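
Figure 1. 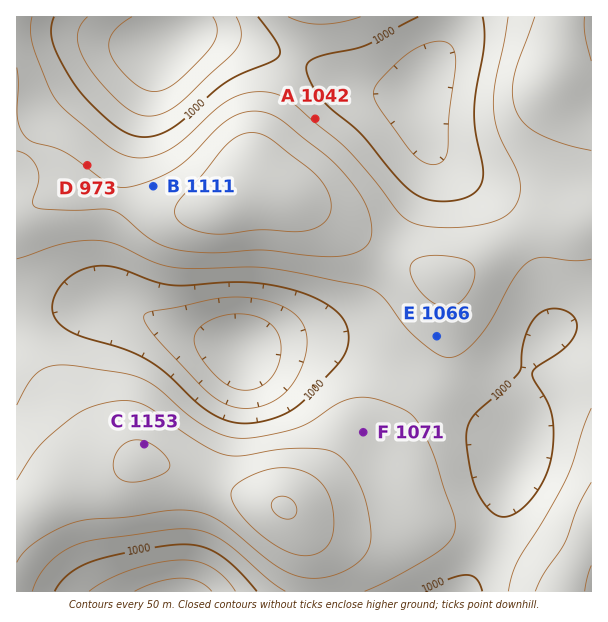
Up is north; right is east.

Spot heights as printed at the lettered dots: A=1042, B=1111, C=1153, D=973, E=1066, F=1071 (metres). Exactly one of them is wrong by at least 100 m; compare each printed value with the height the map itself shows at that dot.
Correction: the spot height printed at D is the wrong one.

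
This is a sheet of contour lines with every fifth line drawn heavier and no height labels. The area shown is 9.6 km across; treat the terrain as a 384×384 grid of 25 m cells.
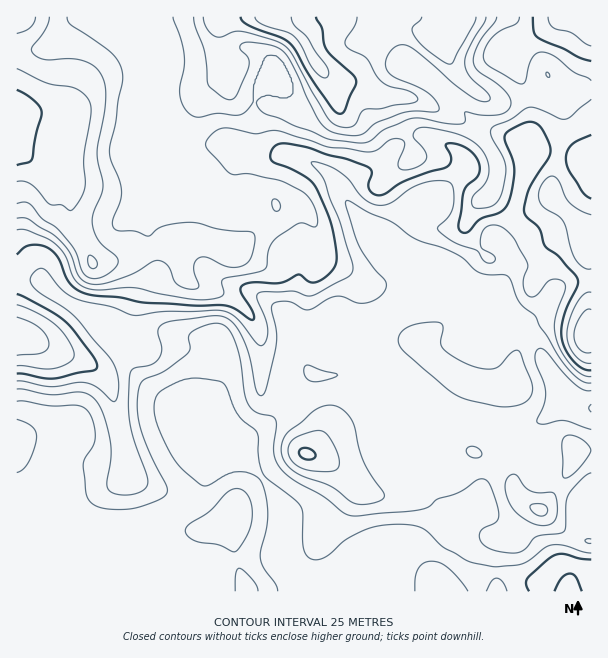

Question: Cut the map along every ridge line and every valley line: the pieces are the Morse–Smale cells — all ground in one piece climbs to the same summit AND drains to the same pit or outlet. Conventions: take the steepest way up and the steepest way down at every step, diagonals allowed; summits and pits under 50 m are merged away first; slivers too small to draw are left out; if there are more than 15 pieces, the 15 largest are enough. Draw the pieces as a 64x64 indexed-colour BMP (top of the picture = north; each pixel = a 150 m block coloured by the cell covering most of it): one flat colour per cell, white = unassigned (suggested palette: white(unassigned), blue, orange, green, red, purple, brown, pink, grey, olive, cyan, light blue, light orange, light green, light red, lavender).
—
<image width="64" height="64" href="data:image/bmp;base64,Qk12CAAAAAAAAHYAAAAoAAAAQAAAAEAAAAABAAQAAAAAAAAIAAATCwAAEwsAABAAAAAAAAAA////ALR3HwAOf/8ALKAsACgn1gC9Z5QAS1aMAMJ34wB/f38AIr28AM++FwDox64AeLv/AIrfmACWmP8A1bDFADMzMzMzMzMzMzMzMzMzMzMzMzMzMzMzMzMzMzMzMzMzMzMzMzMzMzMzMzMzMzMzMzMzMzMzMzMzMzMzM1VTMzMzMzMzMzMzMzMzMzMzMzMzMzMzMzMzMzMzVVVVVVUzMzMzMzMzMzMzMzMzMzMzMzRERDMzMzMzM1VVVVVVVVMzMzMzMzMzMzMzMzMzMzMzNEREREREREREVVVVVVVVUzMzMzMzMzMzMzMzMzMzMzM0RERERERERERFVVVVVVVVMzMzMzMzMzMzMzMzMzMzMzREREREREREREVVVVVVVVUzMzMzMzMzMzMzMzMzMzMzRERERERERERERVVVVVVVVVMzMzMzMzMzMzMzMzMzMzNEREREREREREREVVVVVVVVUzMzMzMzMzMzMzMzMzMzNERERERERERERVVVVVVVVVVVMzMzMzMzMzMzMzMzMzM0RERERERERERVVVVVVVVVVVUzMzMzMzMzMzMzMzMzM0RERERERERERFVVVVVVVVVVVTMzMzMzMzMzMzMzMzMzRERERERERERFVVVVVVVVVVVVMzMzMzMzMzMzMzMzMzREREREREREREVVVVVVVVVVVVUzMzMzMzMzMzMzMzNmRERERERERERERVVVVVVVVVVVVTMzMzMzZjMzMzM2ZpJERERERERERERFVVVVVVVVVVVVMzMzM2ZmZmMzNmZpkkRERERERERERERVVVVVVVVVVVUzMzZmZmZmZmZmZpmSRERERERERERERFVVVVVVVVVVVTMzZmZmZmZmZmZpmSIiREREREREREREVVVVEREVVVVVMzZmZmZmZmZmZpmZIiIkRERERERERBEREREREREVVVVmZmZmZmZmZmZpmZIiIiREREREREREERERERERERFVVWZmZmZmZmZmaZmZkiIiIkREREREREQRERERERERERd3ZmZmZmZmZmmZmZmSIiIiRERERERERBERERERERERF3dmZmZmZmZmmZmZmZIiIiJEREREREQRERERERERERF3d2ZmZmZmZmmZmZmZkiIiIkREREREQRERERERERERF3d3ZmZmZmZmmZmZmZmSIiIiREREREEREREREREREREXd3dmZmZmZmaZmZmZmZIiIiJEREREEREREREREREREXd3d2ZmZmZmaZmZmZmZkiIiIkRERBERERERERERERERd3d3ZmZmZmYpmZmZIiIiIiIiJEQRERERERERERERERd3d3dmZmZmYiIiIiIiIiIiIiIiIiIRERERERERERERd3d3d2ZmZmZiIiIiIiIiIiIiIiIiIiIhEREREREREiERd3d3ZmZmYiIiIiIiIiIiIiIiIiIiIiIhERERESIiEREXd3dmZmIiIiIiIiIiIiIiIiIiIiIiIiIiIiIiIiERERd3d2ZmIiIiIiIiIiIiIiIiIiIiIiIiIiIiIiIiEREREXd3ZmIiIiIiIiIiIiIiIiIiIiIiIiIiIiIiIiEREREXd3ciIiIiIiIiIiIiIiIiIiIiIiIiIiIiIiIiEREREXd3dyIiIiIiIiIiIiIiIiIiIiIiIiIiIiIiIRERERd3d3d3IiIiIiIiIiIiIiIiIiIiIiIiIiIiIiERERERF3d3d3ciIiIiIiIiIiIiIiIiIiIiIiIiIiIhERERERF3d3d3dyIiIiIiIiIiIiIiIiIiIiIiIiIiIREREREREXd3d3d3IiIiIiIiIiIiIiIiIiIiIiIiIiERERERERERd3d3d3ciIiIiIiIiIiIiIiIiIiIiIiIiEREREREREREXd3d3dyIiIiIiIiIiIiIiIiIiIiIiIiERERERERERERd3d3d3IiIiIiIiIiIiIiIiIiIiIiIiIREREREREREREXd3d3ciIiIiIiIiIiIiEREiIiIiIiIRERERERERERERd3d3dyIiIiIiIiIiIiERESIiIiIiIRERERERERERERF3d3d3IiIiIiIiIiIiIRERIiIiIiIhERERERERERERERd3d3ciIiIiIiIiIiIhEREiIiIiIRERERERERERERERF3d3dyIiIiIiIiIiIiERERIREiERERERERERERERERERd3cRIiIiIiIiIiIiIREREREREREREREREREREREREREREREiIiIiIiIiIiIRERERERERERERERERERERERERERERESIiIiIiIiIiIRERERERERERERERERERERERERERERERIiIiIiIiIiIREREREREREREREREREREREREREREREREiIiIiIiIiIhERERERERERERERERERERERERERERERESIiIiIiIiIiERERERERERERERERERERERERERERERERIiIiIiIiIiERERERERERERERERERERERERiIiIgREREiIiIiIiIiIRERERERERERERERERERERERiIiIiIGIiCIiIiIiIiIhERERERERERERERERERERERiIiIiIiIiIIiIiIiIiIiERERERERERERERERERERERGIiIiIiIiIgiIiIiIiIiERERERERERERERERERERERGIiIiIiIiIiCIiIiIiIiIREREREREREREREREREREREYiIiIiIiIiIIiIiIiIiIRERERERERERERERERERERERiIiIiIiIiIgiIiIiIiIRERERERERERERERERERERERGIiIiIiIiIiCIiIiIiIhEREREREREREREREREREREREYiIiIiIiIiI"/>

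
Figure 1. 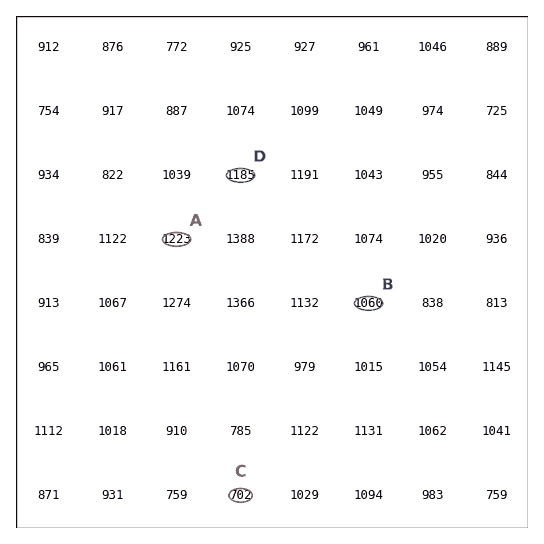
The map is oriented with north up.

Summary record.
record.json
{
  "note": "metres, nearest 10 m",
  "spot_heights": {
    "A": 1220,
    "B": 1060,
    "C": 700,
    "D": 1180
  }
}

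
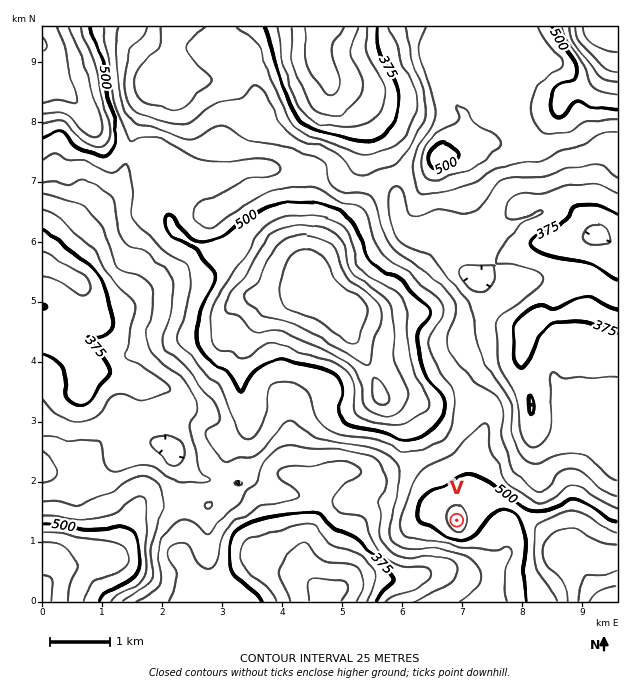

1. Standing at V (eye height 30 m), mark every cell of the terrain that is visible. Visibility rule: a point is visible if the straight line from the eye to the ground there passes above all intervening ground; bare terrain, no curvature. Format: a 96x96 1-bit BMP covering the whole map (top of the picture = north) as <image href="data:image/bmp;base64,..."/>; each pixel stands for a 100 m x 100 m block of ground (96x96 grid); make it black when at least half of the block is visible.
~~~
<image width="96" height="96" href="data:image/bmp;base64,Qk2+BAAAAAAAAD4AAAAoAAAAYAAAAGAAAAABAAEAAAAAAIAEAAATCwAAEwsAAAIAAAAAAAAA////AAAAAAD///////////////7///////////////////////4P///////////f//wD//////////+f//gAf/////////8f//AAH////8D///4f//AAD8P//4D///wf//AAD8H//wD///wf//AAD8H//wD///wf//AAD8H//wD///4f//AAH+f//wD///4f//gAD////4D+H/8f//iAD////4D4B/4f//3AB////4DwA/wf///gB////4DAAfwf///wA///n4AAAfwf///8A//+D4AAAP4f///8Af/4B4AAAP/////8Af/gB4AAAP/////8Af/gB4AAAP/////4B//gB4AAAHx////8H//gB4AHwHgH///////wB4Af8HAH///////wA4D//+AH///////gA8D//4AH///////gA////gAH///////wA////gACf//////wA//8fgAAf//////4B//wHAAAf//////8D//gHAAAf/f////8D//gCAAAf+AP///4H//AAAAAf8AD///gH//AAAAAf8AB///AH//AAAAAf8AA/x/AP//AAAAA/+AAPA/AP//AAAAA/+AAAAeAP//AAAAA/+AAAAcAf/+AAAAA/+AAAAAAf/8AAAAE//AAAAAAP/8AAAAP//gAGAAAP/8AAAAP//wP/AGAP/8AAAAH//8//AfAP/8AAAAHf////A/gP/8AAAADP////D/gP/8AAAADH//////wP/8AAAADH//////4P/8AAAADH/8f///8P/8AAAABv/4f//////8AAAAA/HgEEBh///8AAAAAAAAAAAA///8AAAAAAAAAAAA///8AAAAAAAAAAAA///4AAAAAAAAAAAA///wAAAAAAAAAAAB8H/AAAAAAAAAAAAD8A4AAAAAAAAAAAAH4AAAAAAAAAAAAAAP4AAAAAAAAAAAAAAf8AAAAAAAAAAAAAAf+AAAAAAAAAAAAAAf/AAAAAAAAAAAAAA//wAEAAAAAAAAAAA/n/4MAAAAAAAAAAA/z//8AAAAAAAAAAB/7//8AAAAAAAAAAB////8AAAAAAAAAAD////8AAAAAAAAAAP////8AAAAAAAAAAf////8AAAAAAAAAAf////8AAAAAAAAAA/////8AAAAAAAAAA/////8AAAAAAAAAA/////8AAAAAAAAAAP////8AAAAAAAAAAD////8AAAAAAAAAAAB///8AAAAAAAAAAAA///8AAAAAAAAAAAAH//8AAAAAAAAAAAAD//8AAAAAAAAAAAAD//8AAAAAAAAAAAAD//8AAAAAAAAAAAAD//8AAAAAAAAAAAAD//+AAAAAAAAAAAAD//8AAAAAAAAAAAAD//8AAAAAAAAAAAADgH8AAAAAAAAAAAAHgH8AAAAAAAAAAAAHwH8AAAAAAAAAAAAHwH8AAAAAAAAAAAAHwH8AAAAAAAAAAAAHwH8AAAAAAAAAAAAH4P8AAAAAAAAAAAAP//8AAAAAAAAAAAAP//8AAAAAAAAAAAB///4AAAAAAAAAAAD///4="/>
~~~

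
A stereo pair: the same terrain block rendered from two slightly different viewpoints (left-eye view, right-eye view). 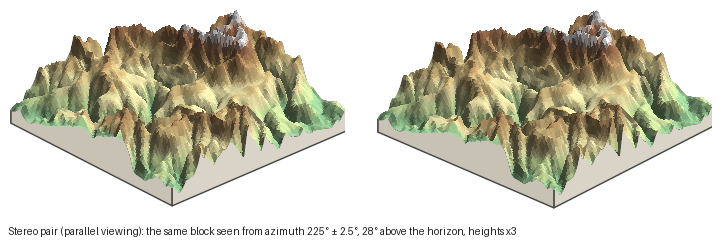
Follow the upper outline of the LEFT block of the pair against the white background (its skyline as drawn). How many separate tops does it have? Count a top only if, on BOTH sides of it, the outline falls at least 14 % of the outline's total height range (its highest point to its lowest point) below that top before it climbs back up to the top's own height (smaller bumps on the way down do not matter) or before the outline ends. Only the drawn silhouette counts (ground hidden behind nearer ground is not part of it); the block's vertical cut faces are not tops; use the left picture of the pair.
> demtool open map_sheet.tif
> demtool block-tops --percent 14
2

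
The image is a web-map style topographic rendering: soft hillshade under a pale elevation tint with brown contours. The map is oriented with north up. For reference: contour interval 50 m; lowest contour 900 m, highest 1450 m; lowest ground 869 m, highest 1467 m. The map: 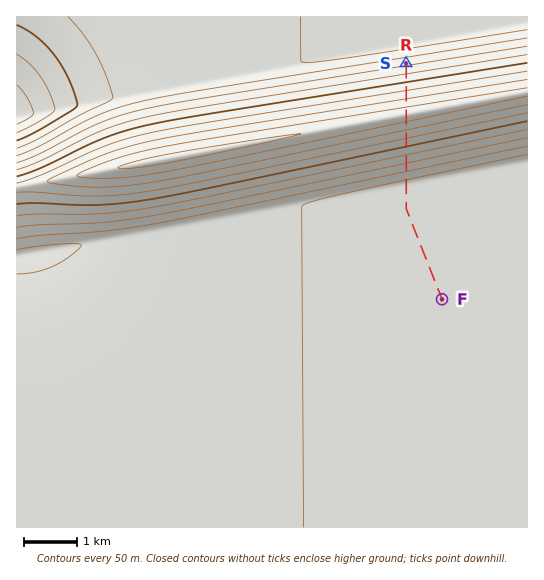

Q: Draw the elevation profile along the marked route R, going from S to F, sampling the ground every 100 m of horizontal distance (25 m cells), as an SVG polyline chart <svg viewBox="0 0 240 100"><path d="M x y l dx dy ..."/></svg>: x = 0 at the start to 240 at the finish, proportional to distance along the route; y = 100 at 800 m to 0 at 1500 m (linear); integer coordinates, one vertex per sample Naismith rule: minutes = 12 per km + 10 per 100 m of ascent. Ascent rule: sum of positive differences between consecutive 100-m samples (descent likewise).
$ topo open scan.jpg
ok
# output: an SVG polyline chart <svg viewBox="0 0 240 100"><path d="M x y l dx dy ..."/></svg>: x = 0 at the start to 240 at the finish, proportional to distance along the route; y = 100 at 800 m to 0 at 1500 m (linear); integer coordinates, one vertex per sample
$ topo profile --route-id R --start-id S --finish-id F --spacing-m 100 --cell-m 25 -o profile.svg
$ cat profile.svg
<svg viewBox="0 0 240 100"><path d="M0 52l5-5 6-4 5-5 5-4 5-5 6-5 5-4 5-5 5-4 6-1 5 5 5 4 6 5 5 4 5 5 5 4 6 5 5 5 5 4 5 5 6 4 5 5 5 2 5 0 6 0 5 0 5 0 6 0 5 0 5 0 5 0 6 0 5 0 5 0 5 0 6 0 5 0 5 0 6 0 5 0 5 0 5 0 6 0 5 0 5 0 3 0"/></svg>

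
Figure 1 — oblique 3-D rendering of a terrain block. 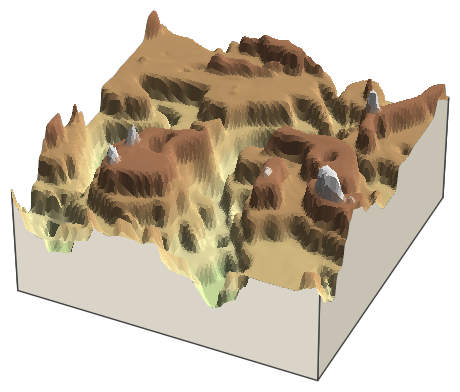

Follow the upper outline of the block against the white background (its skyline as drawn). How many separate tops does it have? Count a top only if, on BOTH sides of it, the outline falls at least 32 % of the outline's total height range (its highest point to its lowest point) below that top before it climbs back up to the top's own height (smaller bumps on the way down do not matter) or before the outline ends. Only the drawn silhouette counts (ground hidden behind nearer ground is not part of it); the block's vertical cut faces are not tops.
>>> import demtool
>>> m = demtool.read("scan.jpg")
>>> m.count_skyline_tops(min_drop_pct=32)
1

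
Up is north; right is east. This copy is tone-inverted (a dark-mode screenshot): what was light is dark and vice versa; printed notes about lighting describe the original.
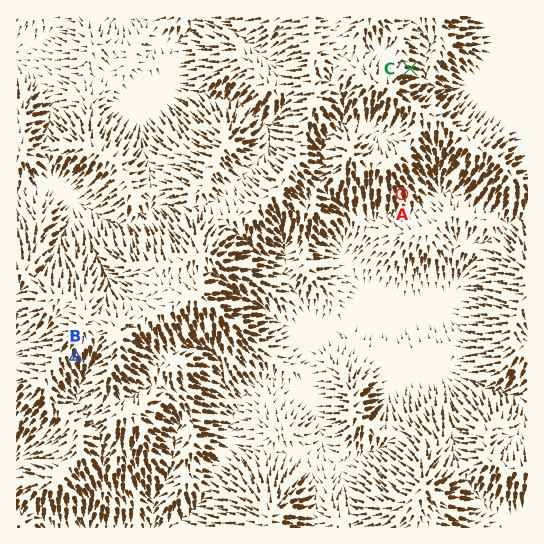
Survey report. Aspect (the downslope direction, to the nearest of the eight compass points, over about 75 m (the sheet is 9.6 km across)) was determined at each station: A S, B S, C E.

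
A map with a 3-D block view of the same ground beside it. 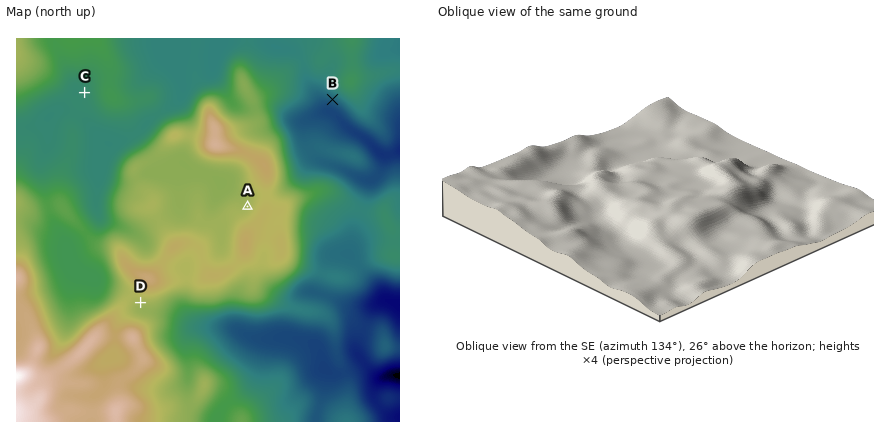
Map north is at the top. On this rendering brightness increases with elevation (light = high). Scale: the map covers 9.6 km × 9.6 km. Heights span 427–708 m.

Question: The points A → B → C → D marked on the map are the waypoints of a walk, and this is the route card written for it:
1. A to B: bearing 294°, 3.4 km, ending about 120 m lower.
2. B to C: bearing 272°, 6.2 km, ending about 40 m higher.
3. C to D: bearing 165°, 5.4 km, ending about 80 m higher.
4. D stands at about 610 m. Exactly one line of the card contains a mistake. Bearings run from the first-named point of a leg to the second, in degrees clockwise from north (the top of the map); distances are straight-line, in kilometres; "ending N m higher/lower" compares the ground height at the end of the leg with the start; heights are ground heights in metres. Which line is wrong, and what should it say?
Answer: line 1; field bearing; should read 38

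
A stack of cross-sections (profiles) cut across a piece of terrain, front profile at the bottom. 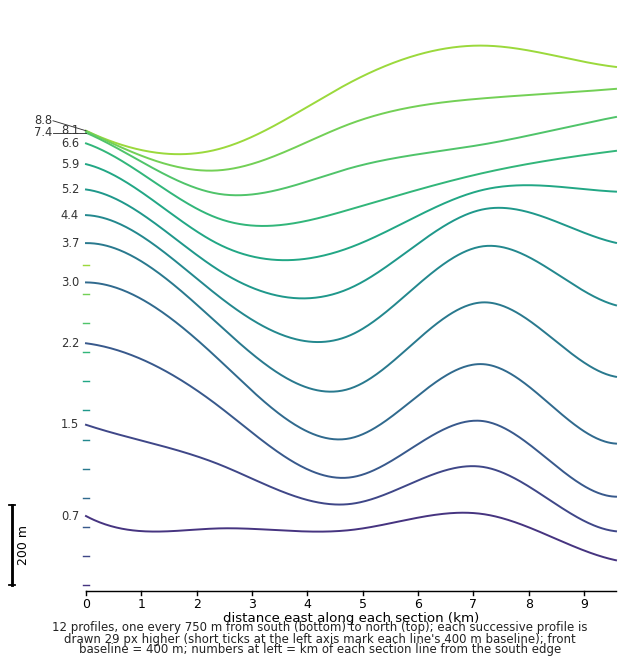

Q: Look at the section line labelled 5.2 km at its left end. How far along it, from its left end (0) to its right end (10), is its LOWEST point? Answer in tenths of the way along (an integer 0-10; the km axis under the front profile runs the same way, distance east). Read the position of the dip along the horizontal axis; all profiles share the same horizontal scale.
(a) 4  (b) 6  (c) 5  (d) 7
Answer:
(a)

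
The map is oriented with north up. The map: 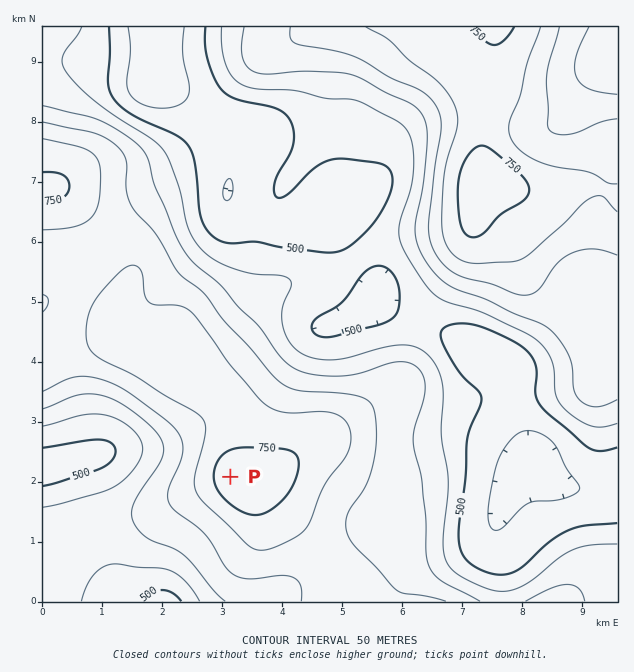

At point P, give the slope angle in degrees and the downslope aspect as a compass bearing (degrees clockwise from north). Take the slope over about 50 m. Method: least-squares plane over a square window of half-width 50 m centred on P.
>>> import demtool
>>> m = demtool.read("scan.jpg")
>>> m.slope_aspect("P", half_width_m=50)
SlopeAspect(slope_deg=5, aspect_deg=273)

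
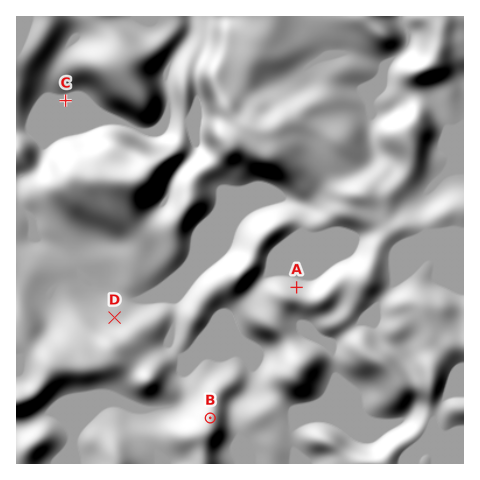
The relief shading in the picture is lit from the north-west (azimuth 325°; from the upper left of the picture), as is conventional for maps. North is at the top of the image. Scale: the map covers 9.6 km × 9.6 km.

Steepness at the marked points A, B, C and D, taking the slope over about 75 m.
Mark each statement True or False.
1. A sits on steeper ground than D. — True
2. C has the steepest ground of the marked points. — False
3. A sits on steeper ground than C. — True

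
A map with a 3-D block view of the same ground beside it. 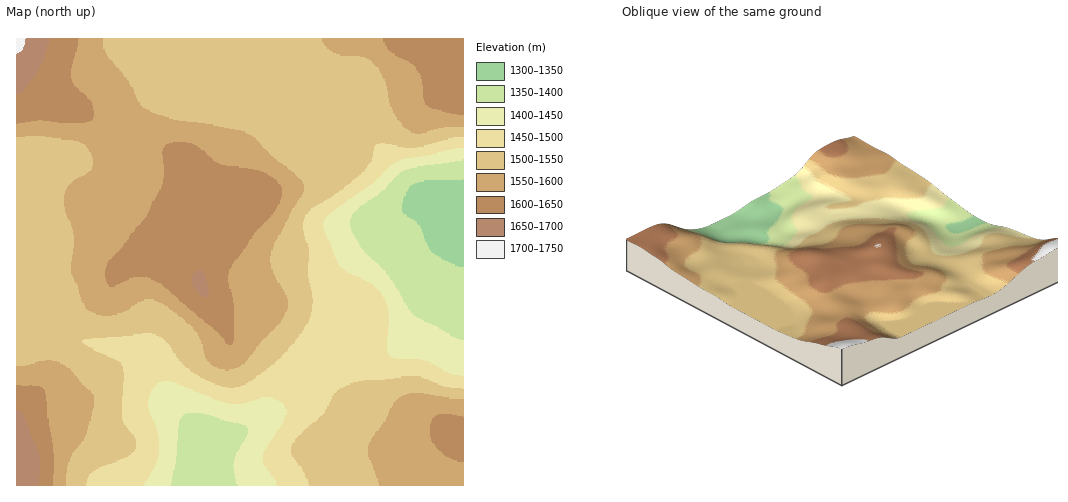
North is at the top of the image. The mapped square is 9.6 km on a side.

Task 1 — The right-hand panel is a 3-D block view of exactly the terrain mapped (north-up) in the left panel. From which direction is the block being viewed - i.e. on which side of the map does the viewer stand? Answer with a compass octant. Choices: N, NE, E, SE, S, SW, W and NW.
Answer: NW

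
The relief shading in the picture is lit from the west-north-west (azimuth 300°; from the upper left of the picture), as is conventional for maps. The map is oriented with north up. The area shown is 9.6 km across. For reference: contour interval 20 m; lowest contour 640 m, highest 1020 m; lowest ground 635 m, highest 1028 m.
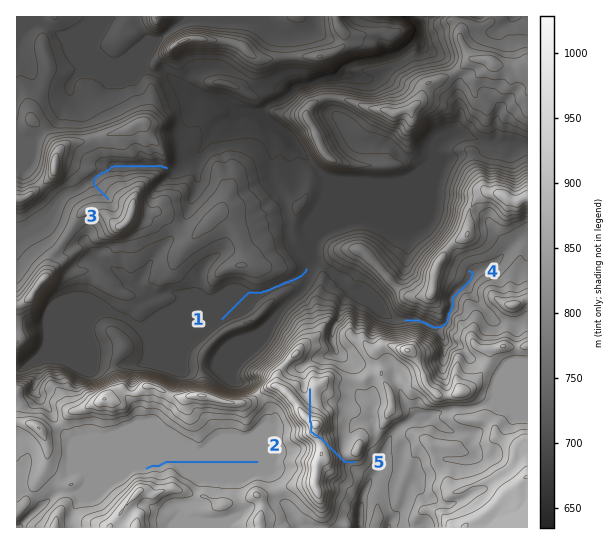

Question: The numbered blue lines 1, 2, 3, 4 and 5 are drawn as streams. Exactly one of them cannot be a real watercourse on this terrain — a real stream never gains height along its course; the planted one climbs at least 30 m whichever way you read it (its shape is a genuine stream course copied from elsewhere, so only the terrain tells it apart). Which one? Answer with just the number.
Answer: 5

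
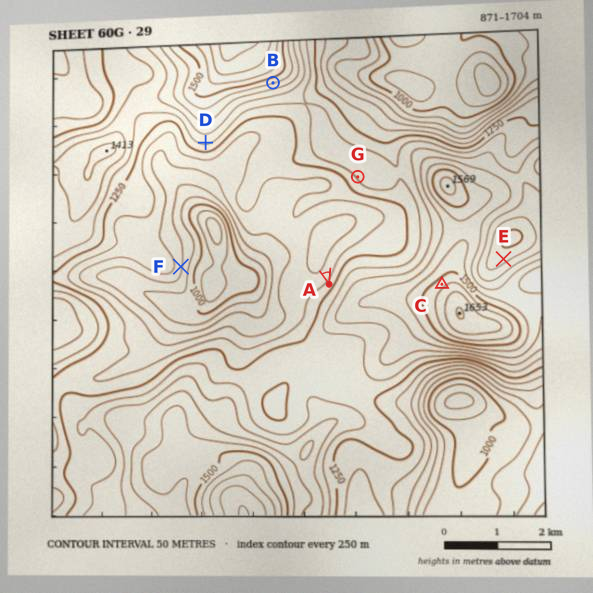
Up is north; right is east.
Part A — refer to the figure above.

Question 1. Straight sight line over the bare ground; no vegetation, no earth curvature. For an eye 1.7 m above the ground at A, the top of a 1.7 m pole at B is in view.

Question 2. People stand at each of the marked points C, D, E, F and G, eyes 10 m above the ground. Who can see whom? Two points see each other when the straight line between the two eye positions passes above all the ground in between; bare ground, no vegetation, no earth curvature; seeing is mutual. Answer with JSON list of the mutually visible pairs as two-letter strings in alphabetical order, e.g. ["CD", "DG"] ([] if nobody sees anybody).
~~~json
["CD", "CF", "CG", "DF", "DG", "FG"]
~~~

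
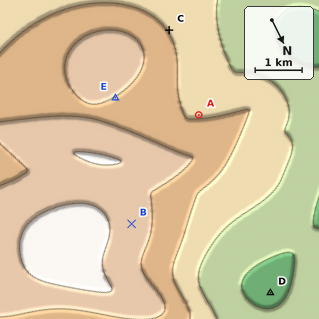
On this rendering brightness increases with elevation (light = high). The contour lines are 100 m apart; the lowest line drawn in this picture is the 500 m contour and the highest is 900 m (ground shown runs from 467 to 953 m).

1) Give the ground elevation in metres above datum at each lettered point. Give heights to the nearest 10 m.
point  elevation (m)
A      690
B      850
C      700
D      490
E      800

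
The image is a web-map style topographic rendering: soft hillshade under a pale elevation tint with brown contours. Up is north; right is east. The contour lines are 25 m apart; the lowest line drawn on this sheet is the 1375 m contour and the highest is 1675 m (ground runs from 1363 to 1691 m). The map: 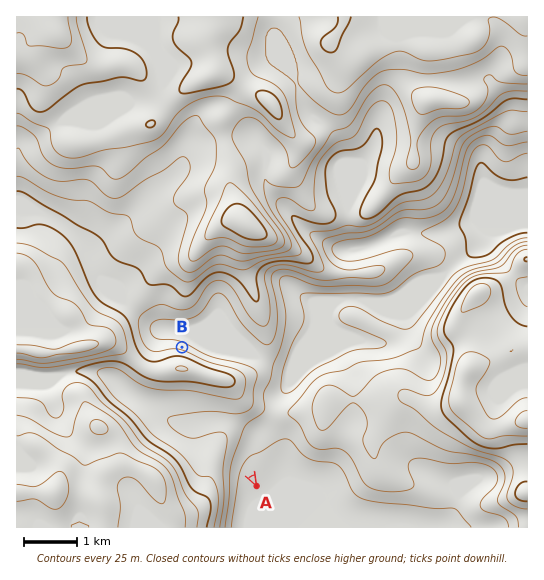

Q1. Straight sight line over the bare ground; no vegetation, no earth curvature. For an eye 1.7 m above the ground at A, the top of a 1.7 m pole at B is out of sight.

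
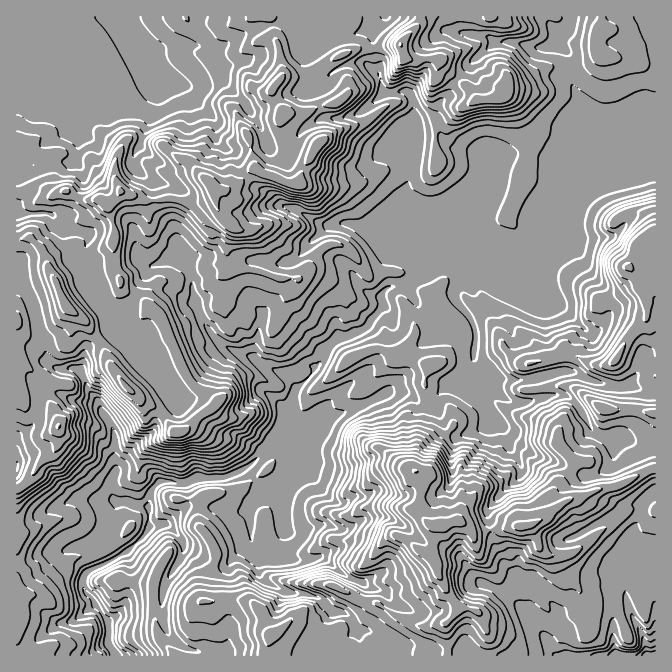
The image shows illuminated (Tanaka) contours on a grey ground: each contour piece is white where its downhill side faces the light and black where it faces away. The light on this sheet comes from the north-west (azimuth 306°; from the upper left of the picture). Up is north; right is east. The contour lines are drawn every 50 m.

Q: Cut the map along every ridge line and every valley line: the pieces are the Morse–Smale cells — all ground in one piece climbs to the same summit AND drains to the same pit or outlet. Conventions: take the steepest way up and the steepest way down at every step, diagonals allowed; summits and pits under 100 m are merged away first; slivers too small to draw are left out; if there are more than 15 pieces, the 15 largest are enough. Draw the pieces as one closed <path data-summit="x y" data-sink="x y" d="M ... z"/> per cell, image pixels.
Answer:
<path data-summit="440 525" data-sink="115 655" d="M468 246l-6 0-25 8-11 9-3 9-16 14-19 2-7 9 2 10-15 20-14 7-16 4-6 5-6 5-7 15-4 5-13-2-14 6 0 6 6 7 2 5-3 15-9 15 0 8-32 36-27 14-28 0-10 5-25-2-9 7-4 15-2 3-10 0-7-3-12 0-2 2-5 22-7 11 10 20-26 13-5 9 0 7 3 7 7 4 15 22 1 5-1 17 7 14 105 0 4-4 5-12-1-13 1-63 15-16 8-5 1 4 8 10-2 17 6 7 23 12 30 5 14 13 12 2 7 5 8 17 3 21 85 0-1-32 10-12 2-7-10-11-14-32-5-5 4-7 1-22 4-4 9 0 7-3 11 3 9 9 14-2 3-3-3-10 1-11 32-32 2-5-14-23-2-11 1 3 12 5 12 10 27 9 21 11 12 2 15-7 5-5-1 11 4 11 30-15 11-3-1-22-20-3-6-4-24-1-8-4-8-7-5-12-14-17-15-4-22 6 1-2-1-18 2-2 24-6-3-20-10-19 0-20-3-10-6-7-12-3-9-10-8-18-8-9-18-8z"/><path data-summit="209 182" data-sink="115 655" d="M384 16l-115 1 4 6 1 15 5 10 4 22-2 8-8 10 0 7 11 17-3 6 0 10 5 14 0 10 6 6 14 5-8 20-11 0-33-14-19 17-6 3-15-1-1 9-13 6-11 0-19-5-13 1-3 3 4 11 15 14 6 25 10 13 4 12 1 23 12 27 21 21 15 6 5 0 28 17 12 2 15-7 13 2 4-5 7-15 6-5 6-5 16-4 14-7 15-20-2-10 7-9 19-2 16-14 5-11 16-10 24-5 14 2 13 5 13 12 8 18 9 10 10 3 3-3 1-31 14-27 0-10-5-8 0-7 6-6 22-12-10-20-17-13-25-5-17 0-15 4-4 6 0-6-4-4-30-6-16-12-26 0-1-11 3-10 0-12-3-8-6-4-21 2-8-26-3-32z"/><path data-summit="209 182" data-sink="120 17" d="M268 16l-251 0-1 194 8 4 13-1 21 1 9-1 4-5 12-23 0-13-9-12 4-8 1-15-3-15-5-10 1-4 38 6 20-6 12-7 7-8 6-10 3 0 0 7-4 17-13 36-8 14 0 8 20 18 2 18 15-3 19 5 11 0 13-6-1-11 5 3 12 0 6-3 19-17 33 14 11 0 8-20-14-5-6-6 0-10-5-14 0-10 3-6-11-17 0-7 8-10 2-8-4-22-5-10-1-15z"/><path data-summit="402 45" data-sink="115 655" d="M549 16l-164 0-12 19 3 32 3 6 4 19 22-1 6 4 3 8 0 12-3 10 1 11 26 0 16 12 30 6 4 4 0 6 4-6 15-4 17 0 20 4 11 5 11 9 11 19 32-15 8-2 4-2-12-27-2-2-10 0-8-5-10-13 0-27-10-18 0-23-13-15 3-9-6-5z"/><path data-summit="440 525" data-sink="655 655" d="M655 469l-10 2-31 16 7 13 6 6 10 0 4 2 0 9-15 28-2 13 2 37-9-1-7-5-6 0-34 15-11 10 0 16-9 13-22-25-4-6 4-10-4-17-20-20-11-23-2-12-17 3-16-12-20 3-4 4-1 22-4 7 5 5 14 32 10 11-2 7-10 12 2 31 207 1z"/><path data-summit="629 267" data-sink="115 655" d="M655 166l-25 3-17 6 5 23 8 19 0 6-12 13-40 3-9-3-9-13-5-3 2 15-14 27-3 33 5 5 5 13 0 20 10 19 4 21 10-2 17 8 22 7 25 0 11 5 11 1z"/><path data-summit="177 432" data-sink="115 655" d="M229 348l-5 0-32 35-18 10 4 7-20 18-4 12-23 20-7 12-8 8-5 10 0 13 7 10 29 3 2-3 4-15 9-7 25 2 10-5 28 0 14-5 13-9 32-36 0-8 9-15 3-15-2-5-6-7 0-5-13-2-28-17-5 0z"/><path data-summit="209 182" data-sink="115 655" d="M85 499l-15 2-38 20-16 4 1 131 97-1-6-13 1-5-1-17-15-22-7-4-3-7 0-7 5-9 26-13-10-20 7-11 7-25-31-1z"/><path data-summit="522 527" data-sink="655 655" d="M614 486l-40 12-20 11-9 9-13 6-41 6 2 12 11 23 20 20 4 12-4 15 4 6 15 16 6 9 10-13 0-16 11-10 34-15 6 0 7 5 9 1-2-7 2-43 15-28 0-9-4-2-10 0-5-5-2 2 1-5z"/><path data-summit="599 32" data-sink="115 655" d="M655 16l-83 0-3 9-11 12-2 5 13 15 0 23 10 18 2 30 13 13 13 2 2 2 13 28 34-8z"/><path data-summit="272 635" data-sink="115 655" d="M252 543l-8 5-15 16 0 54-1 2 1 20-8 15 139 1-1-21-8-17-7-5-12-2-14-13-30-5-23-12-6-7 2-17-8-10z"/><path data-summit="120 192" data-sink="120 17" d="M157 83l-15 18-12 7-20 6-26-3-7-3-6 0 8 29-1 15-4 8 9 12 0 13-12 23-4 5-13 1-1 3 7 11 10 3 12 0 7 4-10 22 0 6 5 6 13-15 11-6 6-8 0-13-6-22 12-14 27 10 7-1-1-17-20-18 0-8 8-14 13-36 4-17z"/><path data-summit="67 307" data-sink="115 655" d="M180 254l-30 12-21 42-5 6-10 1 7 17 30 28 23 33 6-2 12-8 17-18 4-7 13-11-15-14-10-15-7-18-3-30-3-8z"/><path data-summit="58 427" data-sink="115 655" d="M50 389l-9 1 12 17 6 15-1 5 1 11-3 10-17 15-6 12-13 13-4 0 1 36 15-3 23-13 22-9 39 1-5-7 0-13 5-8 0-10-2-2 0-27-5-11-12-18-22-3z"/><path data-summit="127 387" data-sink="115 655" d="M114 314l-3 1 2 13-27 22-5 23 8 19 10 11 4 10 10 15 1 32 3 9 7-7 7-12 23-20 4-12 20-18-27-40-30-28z"/>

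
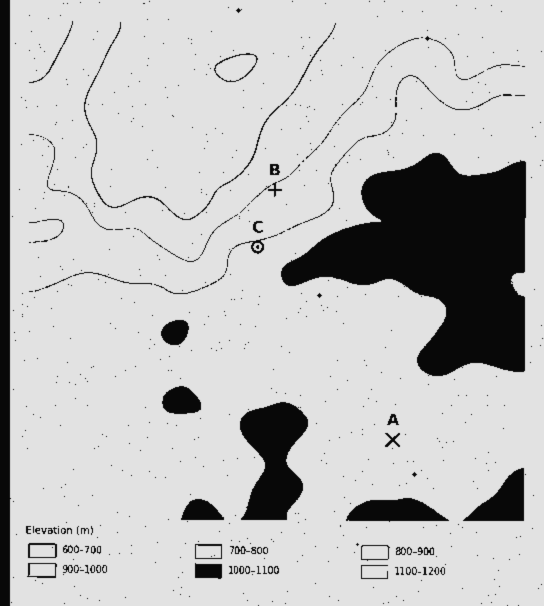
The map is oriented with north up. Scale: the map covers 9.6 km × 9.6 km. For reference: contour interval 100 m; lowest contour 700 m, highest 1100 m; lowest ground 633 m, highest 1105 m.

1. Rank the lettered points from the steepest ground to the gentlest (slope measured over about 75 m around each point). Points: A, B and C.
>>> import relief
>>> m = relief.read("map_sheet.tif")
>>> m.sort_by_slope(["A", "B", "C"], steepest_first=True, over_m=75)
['C', 'B', 'A']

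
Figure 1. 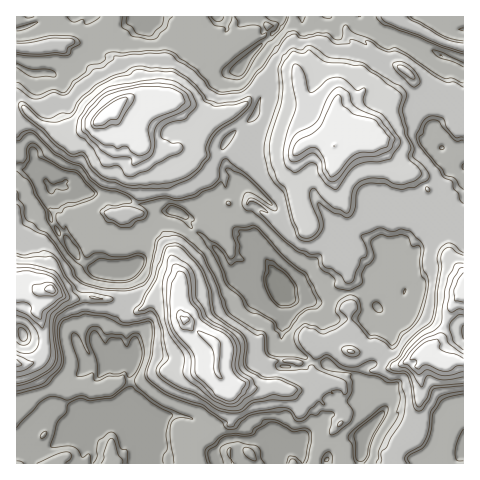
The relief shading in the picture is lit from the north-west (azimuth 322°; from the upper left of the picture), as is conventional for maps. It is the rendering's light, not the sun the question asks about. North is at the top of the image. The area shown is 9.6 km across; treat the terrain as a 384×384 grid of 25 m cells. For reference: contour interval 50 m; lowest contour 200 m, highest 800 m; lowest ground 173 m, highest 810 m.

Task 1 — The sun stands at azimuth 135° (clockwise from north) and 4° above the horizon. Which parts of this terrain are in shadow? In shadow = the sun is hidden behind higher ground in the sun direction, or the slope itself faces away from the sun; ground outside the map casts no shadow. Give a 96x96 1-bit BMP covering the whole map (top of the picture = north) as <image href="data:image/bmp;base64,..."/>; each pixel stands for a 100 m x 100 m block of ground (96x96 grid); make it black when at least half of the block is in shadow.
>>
<image width="96" height="96" href="data:image/bmp;base64,Qk2+BAAAAAAAAD4AAAAoAAAAYAAAAGAAAAABAAEAAAAAAIAEAAATCwAAEwsAAAIAAAAAAAAA////AAAAAACcBvAB4BwAZjh+AAP/B/AD4BgAfjh+AAP/4/IHwDiA/zD/gAH/+/MHwD3x/wD/gACz9/gPwB/j/wD/gAC57/gfwA/HfwH/gAB8j/gf4AAM/wH/wAB+H/gf8gAJ5jH/4AA+P+A/wQwDgHn/4AA+P8B//hgAAH3/8AAEH4B/+AAAEHz/8AAHHgB/wAAAMHj/8AAD3AD+AAAAAAj//AAAAAD4AAAAABn//AAAAADwAAAAAAD//AAAAADAAEAAAAD//AAAAABAAAAAEAD//AAAAOBAAAAH8AB//AAAB/7YBADf4B5//AAAB//7DmH///4B/AAAB///HuB///gfiAAAB///vuB/9/Af7AB4B////+B//0AP8AD8Bv///+B//gAP+AP8Av///+B3+weP/A/8Bv//98BX/Ycf/gz8BH//5wAf/b4//4j8BH//4OAf/Xx//+D8AH//wd8//fz///D4AH//8/7//////+AAAD//8//7/////8AAAD//+P///////+AAABH/+ed///////hgAAH/8QZ///////gAAAP/8AR///////wAADf/wAD///////wAD///gAP///////w+B///gAf///////x/D///gAf///////z/H///wAP///////7/H///wAP/////////P///8Af////////+H///8A//////////P///8A//7/////7/P///wBz/3//////+f///gRj/n//f///8f///8DD/MH+f//z4f///5AH+QB4f//j0////+AH8gAef//D+////4AB4GAMf/+D9////xAAAGAAf/8Dz////jgADsAAf/4Bj/////gAB8AA//wBD/////AAH8AB//gAD///98AAf8AB/+AAH///4QACX4AB/4AAH///AAA3f4AB/wAAP//8AABv/4AB/AAAf//4AAAP/4IB+AAAf/+AAAAf/wIA8AAA//8AAAAf/gAAAAAh//wAAAAf/gCAAABz//wAAQAH/gGAAABj//wAAYAN/AMAAAAD/+YGAAAB/AcAABAD/4yHAAAB/Y8AAAAD/ggAAAAh/4YAAABD/AEADwAz/8BAAADj8AAABwA7/8DAAAAA8AQAAAA//+HgAAAA6AQAAAAf//ngAAAQCBgAAAAP//+AAAAgBz4AAAAP//8AAABgH/4AAAAH//8AAADgP/8AAAAD//8A8ADhf/+AAAAD//+B4ABD///AAAH///+DwAAD///gAAP////HgAAD///8AAP////GAAAD////AAf////gAAAD////Ac/////4BwAH/////4/////wBwB//////3/////gDAD////////////AOAHz//////////+DcQfj////////////w8/P////////////h7/7//////////v/B/7j///////////+f/2D//////////////gH/////////////+A//////////////gD//////////////AH/////////////8Af7////////////4B/D////////////2D+I="/>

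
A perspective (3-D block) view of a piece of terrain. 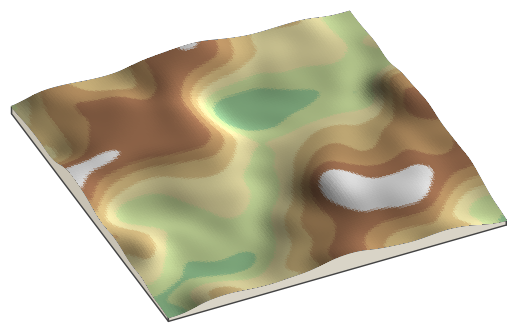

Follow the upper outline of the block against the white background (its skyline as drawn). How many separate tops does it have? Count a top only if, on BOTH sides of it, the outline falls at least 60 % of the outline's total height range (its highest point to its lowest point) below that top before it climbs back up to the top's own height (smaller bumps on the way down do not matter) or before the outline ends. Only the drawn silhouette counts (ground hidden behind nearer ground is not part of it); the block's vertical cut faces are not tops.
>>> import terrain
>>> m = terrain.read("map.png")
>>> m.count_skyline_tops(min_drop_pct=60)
0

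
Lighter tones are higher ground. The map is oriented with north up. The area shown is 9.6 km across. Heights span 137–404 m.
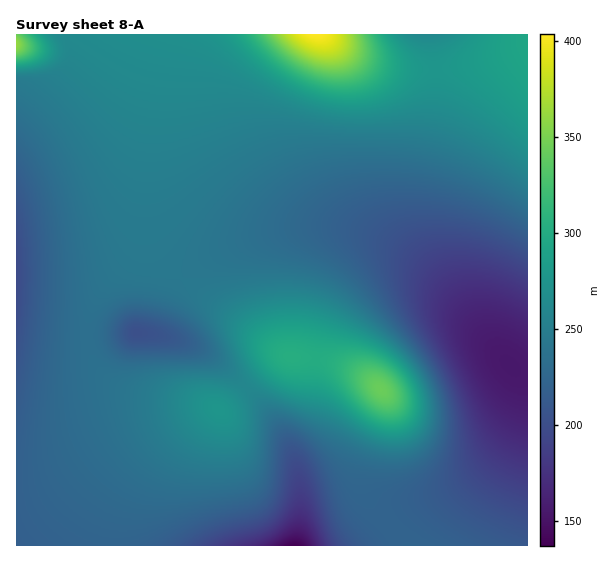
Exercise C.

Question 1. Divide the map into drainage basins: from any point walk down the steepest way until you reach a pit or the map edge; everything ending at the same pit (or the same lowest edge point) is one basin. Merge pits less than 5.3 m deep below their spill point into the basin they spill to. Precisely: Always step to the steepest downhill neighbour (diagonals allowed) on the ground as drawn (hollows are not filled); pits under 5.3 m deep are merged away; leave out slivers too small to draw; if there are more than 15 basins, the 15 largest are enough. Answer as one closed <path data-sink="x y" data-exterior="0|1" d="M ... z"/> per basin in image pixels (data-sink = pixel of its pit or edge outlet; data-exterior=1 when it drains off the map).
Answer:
<path data-sink="510 365" data-exterior="0" d="M325 34l-157 1-11 42-9 72-1 63 5 28 11 20 18 18 102 76 15 4 24 1 23 7 18 9 20 16 2 6-1 15-17 47-3 12 0 17 8 17 34 41 121 0 1-498-3-1-39 14-32 6-53 2-22-4-18-7-18-9z"/><path data-sink="17 277" data-exterior="1" d="M167 34l-151 1 1 511 93 0 2-18 8-24 21-35 37-36 29-22 9-3-18-6-39-5-36-10-10-5-14-13-11-24 0-24 4-13 11-19 26-29 8-15 6-29 9-108z"/><path data-sink="294 545" data-exterior="1" d="M297 357l-14 0-8 4-49 45-7 4-9 0-15 9-25 20-23 24-16 21-11 20-8 24-1 18 294-1-33-40-8-17 0-17 3-12 17-47 1-15-2-6-20-16-18-9-23-7z"/><path data-sink="137 333" data-exterior="0" d="M146 169l-3 47-6 29-8 15-26 29-11 19-4 13 1 30 10 18 14 13 10 5 36 10 39 5 21 8 19-15 32-30 9-7 9-2-17-10-90-68-18-18-11-20-4-17z"/><path data-sink="426 35" data-exterior="1" d="M527 34l-202 1 25 18 29 12 22 4 42 0 43-8 41-14z"/>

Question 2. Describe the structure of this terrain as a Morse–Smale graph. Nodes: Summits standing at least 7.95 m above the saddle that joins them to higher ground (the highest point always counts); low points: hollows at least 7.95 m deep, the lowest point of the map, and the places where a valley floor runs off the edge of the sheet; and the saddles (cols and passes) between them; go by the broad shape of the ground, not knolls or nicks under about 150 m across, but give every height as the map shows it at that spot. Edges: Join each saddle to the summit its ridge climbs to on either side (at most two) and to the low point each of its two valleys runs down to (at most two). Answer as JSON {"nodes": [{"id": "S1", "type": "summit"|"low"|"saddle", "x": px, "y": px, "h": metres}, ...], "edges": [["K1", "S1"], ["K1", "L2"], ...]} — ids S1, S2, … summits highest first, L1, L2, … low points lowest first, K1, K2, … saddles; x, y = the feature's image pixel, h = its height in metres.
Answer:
{"nodes": [
{"id": "S1", "type": "summit", "x": 315, "y": 35, "h": 404},
{"id": "S2", "type": "summit", "x": 17, "y": 44, "h": 362},
{"id": "S3", "type": "summit", "x": 381, "y": 389, "h": 343},
{"id": "S4", "type": "summit", "x": 526, "y": 40, "h": 294},
{"id": "S5", "type": "summit", "x": 219, "y": 409, "h": 276},
{"id": "L1", "type": "low", "x": 294, "y": 545, "h": 137},
{"id": "L2", "type": "low", "x": 510, "y": 367, "h": 154},
{"id": "L3", "type": "low", "x": 17, "y": 277, "h": 198},
{"id": "L4", "type": "low", "x": 137, "y": 333, "h": 202},
{"id": "L5", "type": "low", "x": 426, "y": 35, "h": 261},
{"id": "K1", "type": "saddle", "x": 315, "y": 359, "h": 301},
{"id": "K2", "type": "saddle", "x": 435, "y": 69, "h": 276},
{"id": "K3", "type": "saddle", "x": 66, "y": 35, "h": 263},
{"id": "K4", "type": "saddle", "x": 246, "y": 387, "h": 260},
{"id": "K5", "type": "saddle", "x": 182, "y": 279, "h": 243},
{"id": "K6", "type": "saddle", "x": 87, "y": 339, "h": 234},
{"id": "K7", "type": "saddle", "x": 389, "y": 524, "h": 222}],
"edges": [["K1", "S3"], ["K1", "L1"], ["K1", "L2"], ["K2", "S1"], ["K2", "S4"], ["K2", "L2"], ["K2", "L5"], ["K3", "S1"], ["K3", "S2"], ["K3", "L3"], ["K4", "S3"], ["K4", "S5"], ["K4", "L1"], ["K4", "L4"], ["K5", "S1"], ["K5", "S3"], ["K5", "L2"], ["K5", "L4"], ["K6", "S1"], ["K6", "S5"], ["K6", "L3"], ["K6", "L4"], ["K7", "S3"], ["K7", "L1"], ["K7", "L2"]]}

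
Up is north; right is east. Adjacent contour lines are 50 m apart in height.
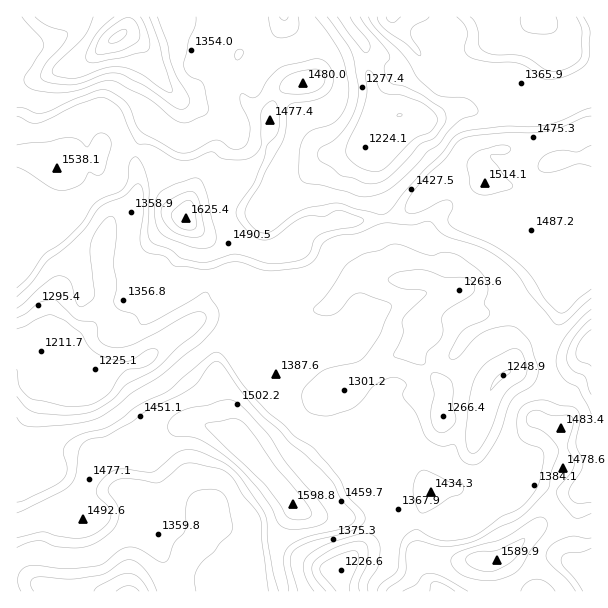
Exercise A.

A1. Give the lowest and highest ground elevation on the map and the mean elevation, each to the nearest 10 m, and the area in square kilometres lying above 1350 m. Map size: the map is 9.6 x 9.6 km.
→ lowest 1090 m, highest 1630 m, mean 1390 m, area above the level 66.8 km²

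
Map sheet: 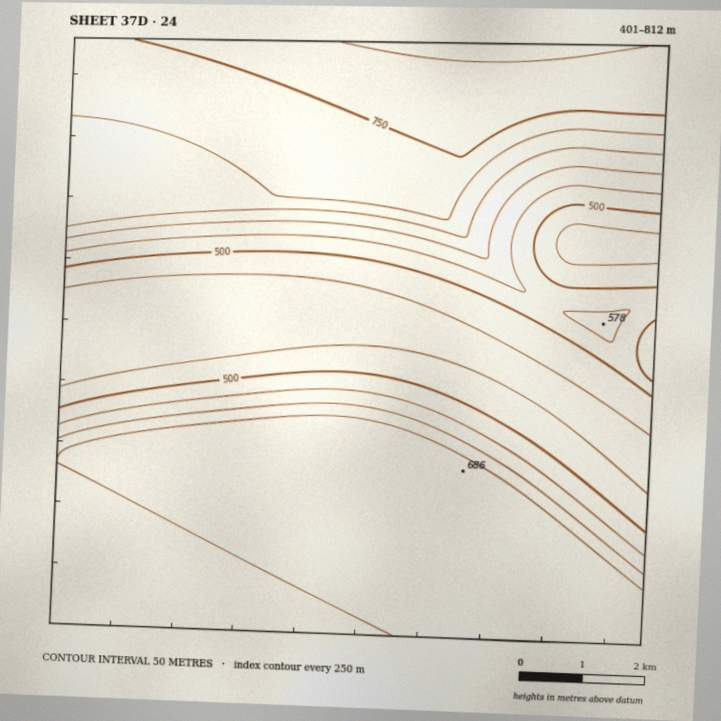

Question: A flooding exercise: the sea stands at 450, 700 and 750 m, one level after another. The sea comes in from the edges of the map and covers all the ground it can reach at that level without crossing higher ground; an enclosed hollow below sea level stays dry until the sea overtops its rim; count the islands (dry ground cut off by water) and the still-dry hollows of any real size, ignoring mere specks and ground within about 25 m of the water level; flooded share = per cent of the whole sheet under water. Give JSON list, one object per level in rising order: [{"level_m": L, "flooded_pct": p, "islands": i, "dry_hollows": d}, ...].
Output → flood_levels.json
[{"level_m": 450, "flooded_pct": 12, "islands": 0, "dry_hollows": 0}, {"level_m": 700, "flooded_pct": 80, "islands": 0, "dry_hollows": 0}, {"level_m": 750, "flooded_pct": 91, "islands": 0, "dry_hollows": 0}]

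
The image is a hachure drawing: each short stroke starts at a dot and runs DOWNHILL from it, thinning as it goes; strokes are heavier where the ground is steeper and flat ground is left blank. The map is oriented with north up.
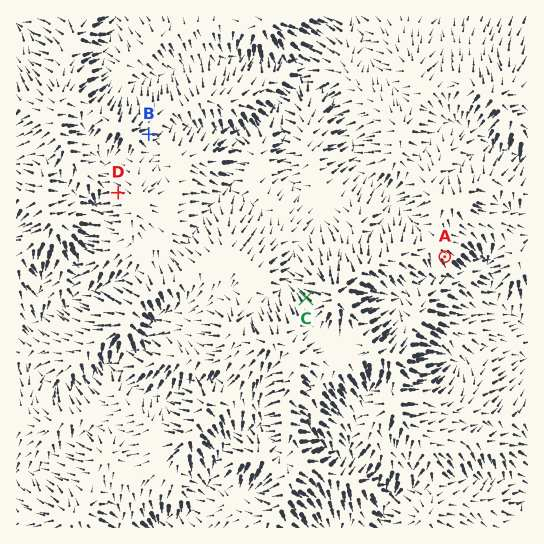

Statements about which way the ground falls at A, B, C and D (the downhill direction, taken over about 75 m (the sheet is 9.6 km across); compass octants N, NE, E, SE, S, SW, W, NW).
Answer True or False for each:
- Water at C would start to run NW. True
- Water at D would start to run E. False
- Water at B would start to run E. True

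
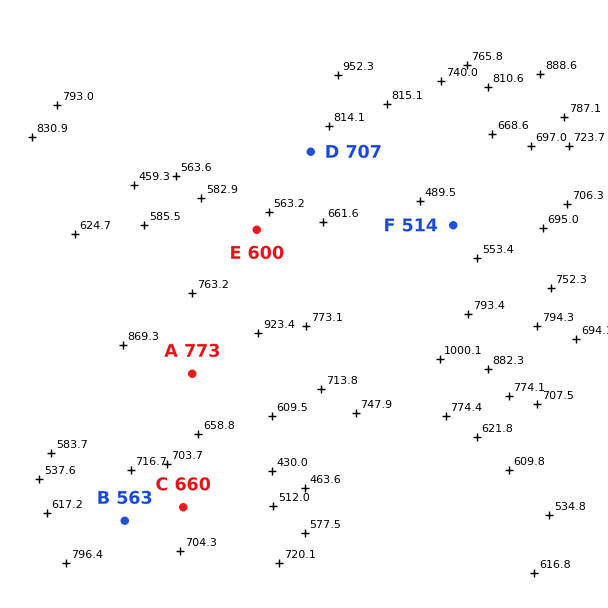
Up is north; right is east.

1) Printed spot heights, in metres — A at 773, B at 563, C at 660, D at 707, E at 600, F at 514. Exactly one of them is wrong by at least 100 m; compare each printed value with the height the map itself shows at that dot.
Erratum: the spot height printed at B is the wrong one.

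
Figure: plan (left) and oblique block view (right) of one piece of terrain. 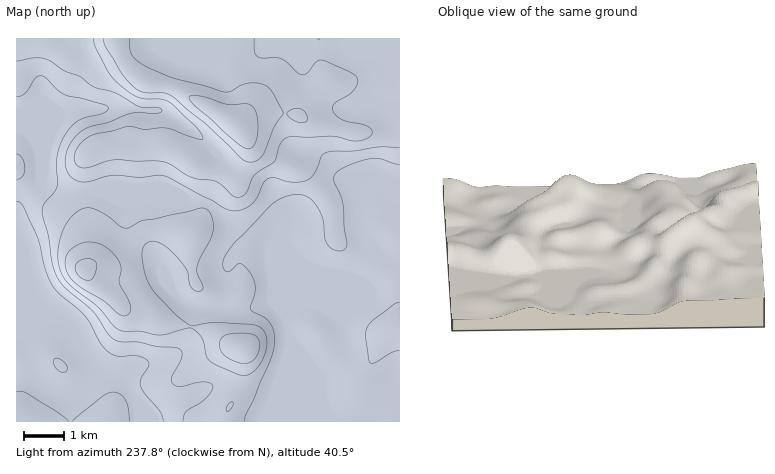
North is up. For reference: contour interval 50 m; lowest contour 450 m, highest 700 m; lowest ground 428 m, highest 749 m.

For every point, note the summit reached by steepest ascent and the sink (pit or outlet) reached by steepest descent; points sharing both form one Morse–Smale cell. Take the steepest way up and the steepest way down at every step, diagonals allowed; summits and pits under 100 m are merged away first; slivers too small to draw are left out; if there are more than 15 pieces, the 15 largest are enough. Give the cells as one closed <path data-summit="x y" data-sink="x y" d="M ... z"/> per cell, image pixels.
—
<path data-summit="234 122" data-sink="16 298" d="M400 38l-384 0 0 172 3-6 20-20 1-9 8 9 20 8 100 0 18 8 18 2 6 3 30 34 30 9 17 42-1 8-18-44-32 1-8 11-4 42 6 2 18 0 24-8 15 18 4 20 21 50 11 10 7 12 12 10 58 0z"/><path data-summit="84 270" data-sink="16 298" d="M40 175l-1 9-20 20-3 8 0 84 14-4 12 19 22 9 12 14 22 37 22 5 16 24 16 14 20-12 24-8 14-8 26-2 38 12 58 25 9 1-11-10-7-12-11-10-21-50-4-20-15-18-24 8-18 0-6-2 4-42 5-8 7-4 28 0 19 44-1-12-16-39-30-8-20-25-10-9-6-3-18-2-18-8-100 0-20-8-6-4z"/><path data-summit="234 122" data-sink="16 298" d="M30 292l-14 4 0 126 320 0-62-26-38-12-26 2-14 8-24 8-20 12-16-14-16-24-22-5-28-45-6-6-22-9z"/>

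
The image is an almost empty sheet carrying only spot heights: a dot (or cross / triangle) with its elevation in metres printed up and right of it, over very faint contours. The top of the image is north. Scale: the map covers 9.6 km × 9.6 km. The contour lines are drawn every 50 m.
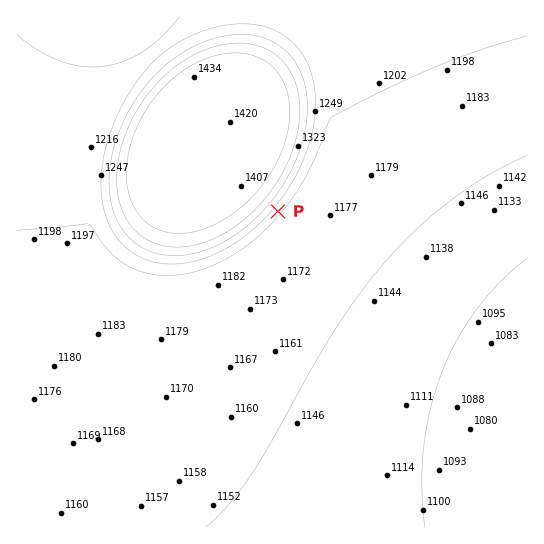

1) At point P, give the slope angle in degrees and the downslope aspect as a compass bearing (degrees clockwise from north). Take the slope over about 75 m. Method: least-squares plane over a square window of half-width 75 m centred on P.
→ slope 16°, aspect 130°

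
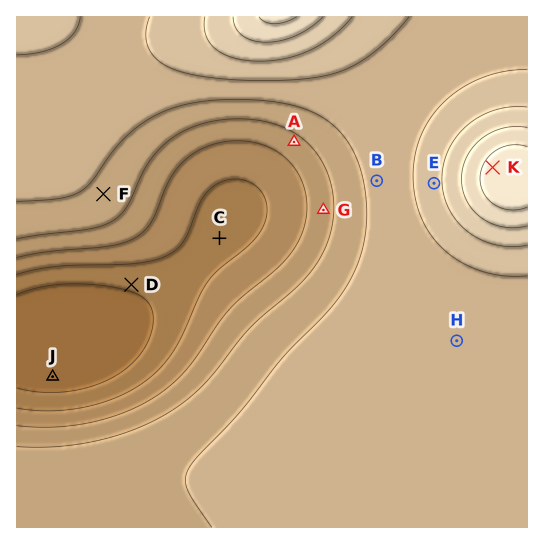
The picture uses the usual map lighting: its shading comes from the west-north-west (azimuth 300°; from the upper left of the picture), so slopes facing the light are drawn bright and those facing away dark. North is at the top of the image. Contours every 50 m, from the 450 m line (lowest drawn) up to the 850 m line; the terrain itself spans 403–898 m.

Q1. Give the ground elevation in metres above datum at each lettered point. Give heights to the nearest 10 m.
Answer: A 580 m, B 660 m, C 490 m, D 460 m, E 730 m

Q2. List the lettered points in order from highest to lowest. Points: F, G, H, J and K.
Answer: K H F G J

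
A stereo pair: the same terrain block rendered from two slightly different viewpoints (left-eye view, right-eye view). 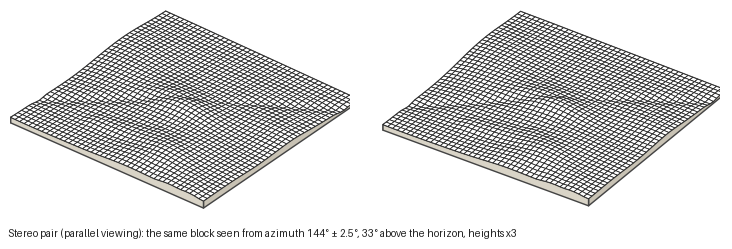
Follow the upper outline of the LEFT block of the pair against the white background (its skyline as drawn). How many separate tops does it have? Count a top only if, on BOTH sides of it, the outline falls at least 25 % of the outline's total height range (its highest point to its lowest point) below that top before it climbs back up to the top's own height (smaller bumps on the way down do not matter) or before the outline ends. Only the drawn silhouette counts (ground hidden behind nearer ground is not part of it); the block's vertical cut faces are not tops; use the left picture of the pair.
1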